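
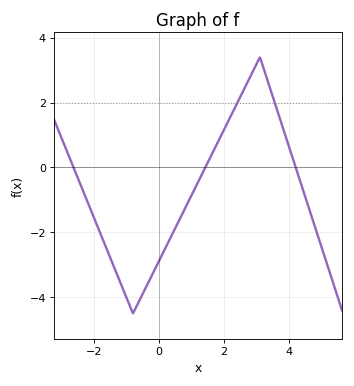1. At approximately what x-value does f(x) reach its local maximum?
3.2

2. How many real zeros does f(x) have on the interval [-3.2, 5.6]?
3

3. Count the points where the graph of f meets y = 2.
2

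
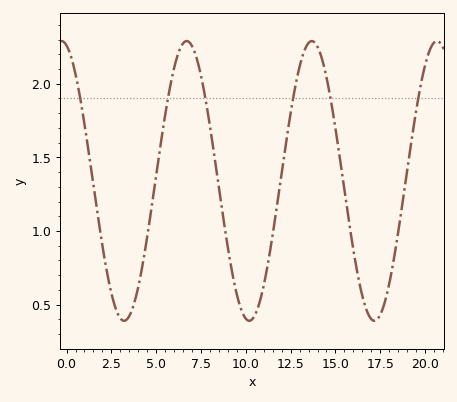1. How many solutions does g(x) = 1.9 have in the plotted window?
6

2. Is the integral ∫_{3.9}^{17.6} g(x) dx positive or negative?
positive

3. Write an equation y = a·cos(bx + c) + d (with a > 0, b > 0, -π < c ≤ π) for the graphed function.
y = 0.95cos(0.9x + 0.25) + 1.34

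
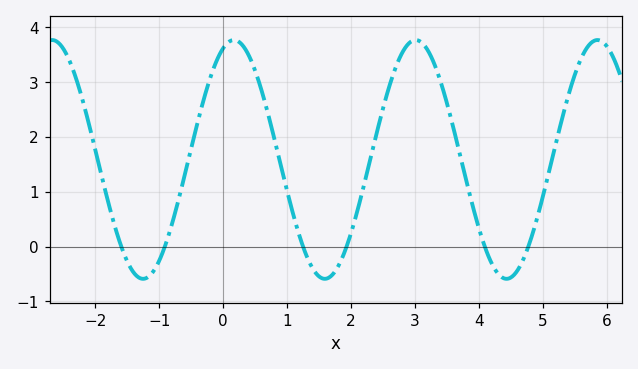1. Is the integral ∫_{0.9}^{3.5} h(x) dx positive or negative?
positive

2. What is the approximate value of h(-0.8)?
0.4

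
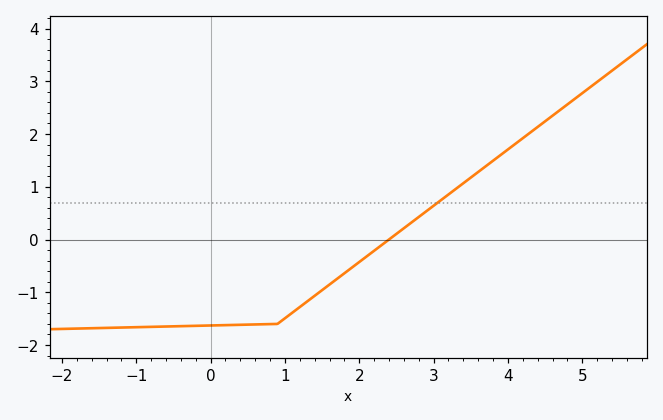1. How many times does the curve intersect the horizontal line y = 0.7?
1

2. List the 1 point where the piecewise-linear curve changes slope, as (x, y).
(0.9, -1.6)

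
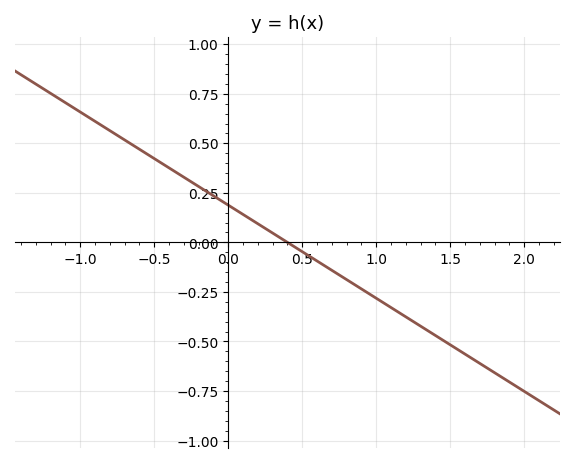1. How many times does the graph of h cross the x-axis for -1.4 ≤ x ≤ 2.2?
1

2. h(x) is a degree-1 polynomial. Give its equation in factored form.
y = -0.47(x - 0.4)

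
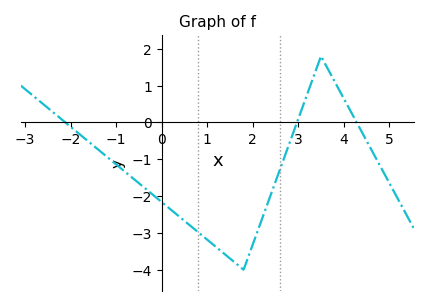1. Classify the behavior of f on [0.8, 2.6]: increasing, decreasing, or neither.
neither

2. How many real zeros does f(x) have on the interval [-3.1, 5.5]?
3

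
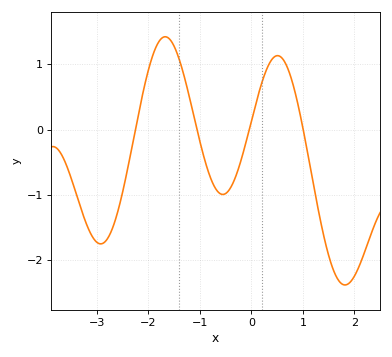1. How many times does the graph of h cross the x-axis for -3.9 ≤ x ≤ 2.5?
4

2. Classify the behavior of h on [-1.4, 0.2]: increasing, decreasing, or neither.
neither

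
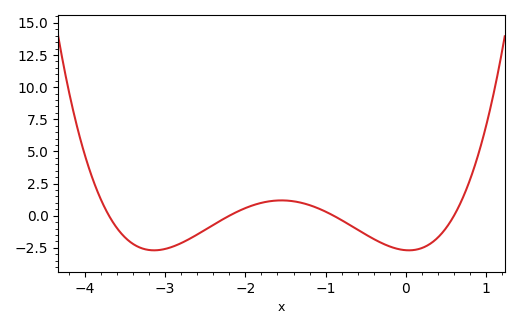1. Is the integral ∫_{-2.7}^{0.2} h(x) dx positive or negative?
negative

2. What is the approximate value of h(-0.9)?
0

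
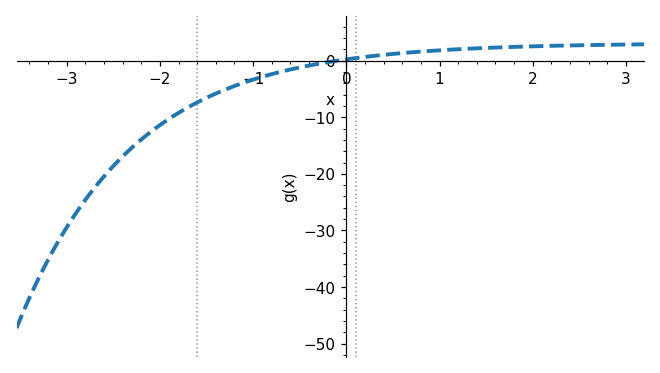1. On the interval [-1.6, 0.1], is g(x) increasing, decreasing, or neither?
increasing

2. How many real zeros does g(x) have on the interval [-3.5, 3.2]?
1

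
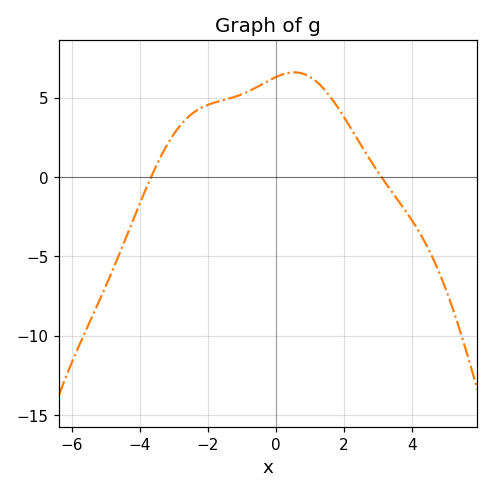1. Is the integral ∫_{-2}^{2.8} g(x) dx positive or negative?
positive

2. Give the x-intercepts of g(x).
-3.67, 3.11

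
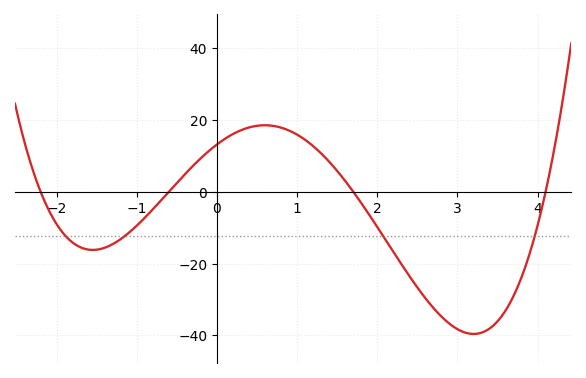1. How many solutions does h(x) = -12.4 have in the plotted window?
4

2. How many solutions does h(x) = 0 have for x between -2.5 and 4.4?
4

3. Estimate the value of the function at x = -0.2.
9.35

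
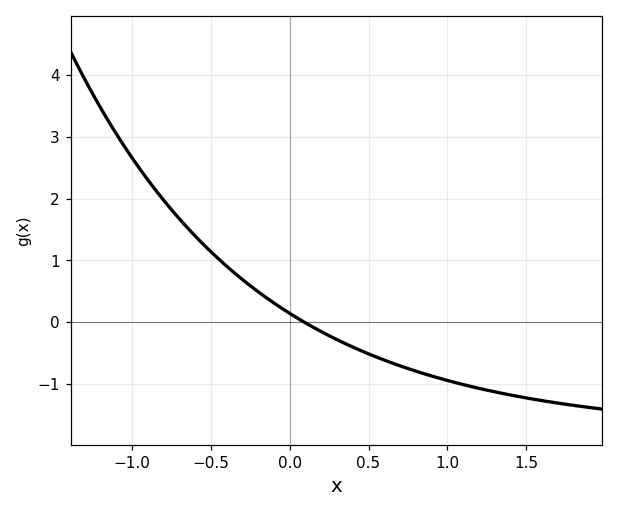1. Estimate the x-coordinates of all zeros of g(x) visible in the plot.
0.1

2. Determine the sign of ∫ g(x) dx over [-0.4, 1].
negative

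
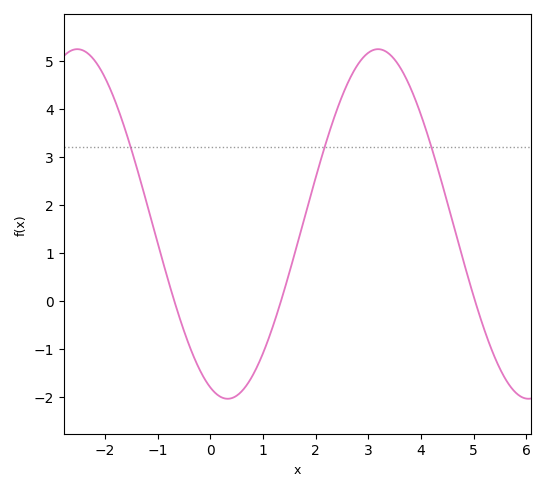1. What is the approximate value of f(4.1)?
3.54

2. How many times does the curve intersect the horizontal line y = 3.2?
3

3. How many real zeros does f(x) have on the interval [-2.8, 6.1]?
3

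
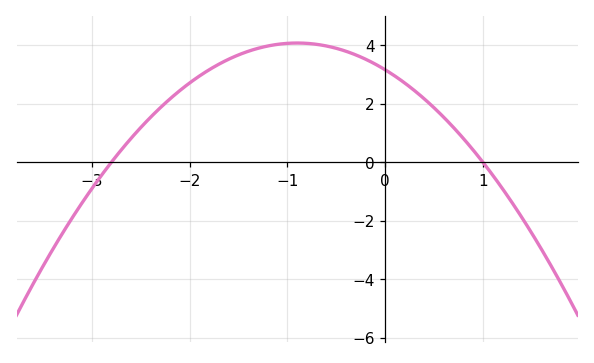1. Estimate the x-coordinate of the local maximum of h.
-0.9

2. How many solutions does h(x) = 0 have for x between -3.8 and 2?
2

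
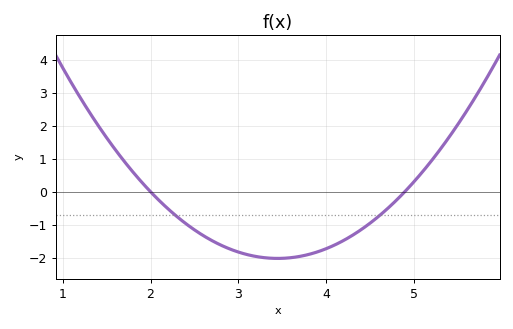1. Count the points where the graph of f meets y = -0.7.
2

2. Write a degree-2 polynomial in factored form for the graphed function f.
y = 0.96(x - 2)(x - 4.9)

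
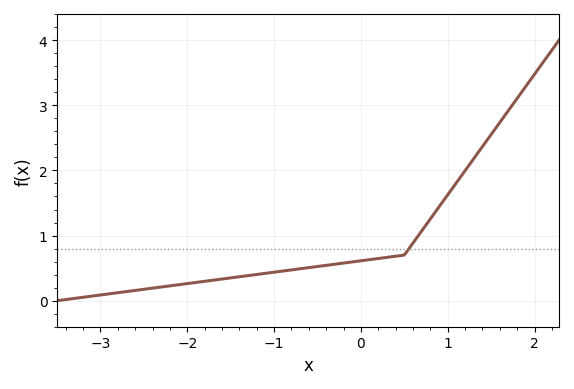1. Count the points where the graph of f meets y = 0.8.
1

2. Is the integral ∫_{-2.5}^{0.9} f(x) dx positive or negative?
positive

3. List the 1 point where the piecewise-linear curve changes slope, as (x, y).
(0.5, 0.7)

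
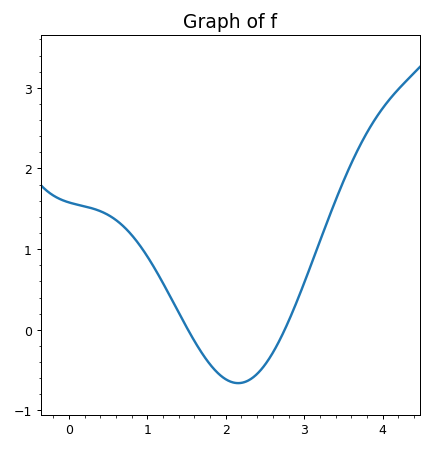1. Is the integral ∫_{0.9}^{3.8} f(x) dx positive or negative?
positive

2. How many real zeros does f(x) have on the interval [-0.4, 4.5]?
2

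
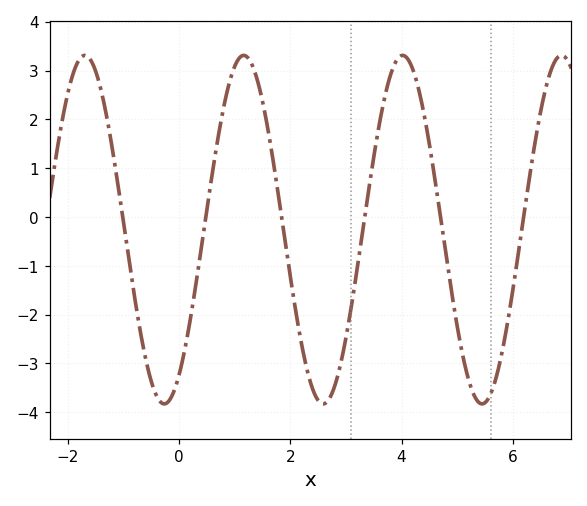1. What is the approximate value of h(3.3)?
-0.304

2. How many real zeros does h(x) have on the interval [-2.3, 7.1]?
6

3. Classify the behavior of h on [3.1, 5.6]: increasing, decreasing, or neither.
neither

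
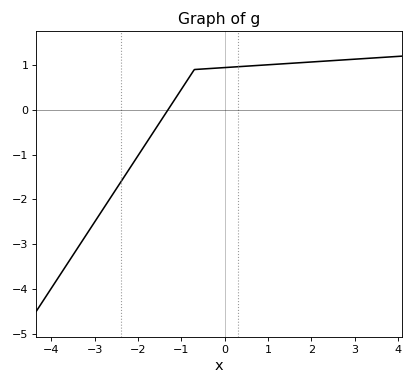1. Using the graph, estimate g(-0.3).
0.925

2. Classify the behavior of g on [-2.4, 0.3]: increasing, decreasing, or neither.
increasing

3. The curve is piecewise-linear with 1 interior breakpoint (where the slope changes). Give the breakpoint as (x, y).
(-0.7, 0.9)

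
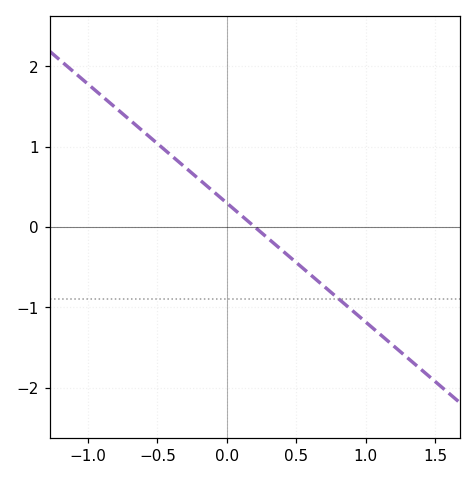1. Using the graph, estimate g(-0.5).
1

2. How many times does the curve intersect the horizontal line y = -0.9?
1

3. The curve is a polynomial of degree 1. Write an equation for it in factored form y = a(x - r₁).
y = -1.48(x - 0.2)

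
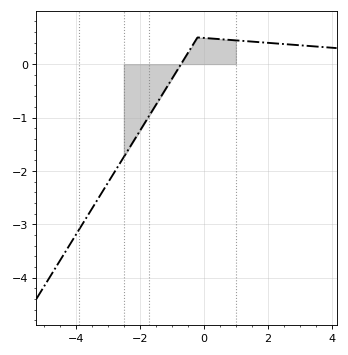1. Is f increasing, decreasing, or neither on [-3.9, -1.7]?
increasing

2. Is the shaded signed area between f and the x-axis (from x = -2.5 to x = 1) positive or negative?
negative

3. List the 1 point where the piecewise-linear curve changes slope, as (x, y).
(-0.2, 0.5)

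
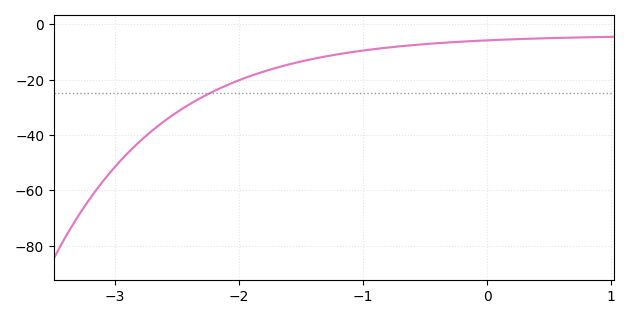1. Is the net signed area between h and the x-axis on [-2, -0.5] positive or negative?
negative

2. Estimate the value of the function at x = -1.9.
-18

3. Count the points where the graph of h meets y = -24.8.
1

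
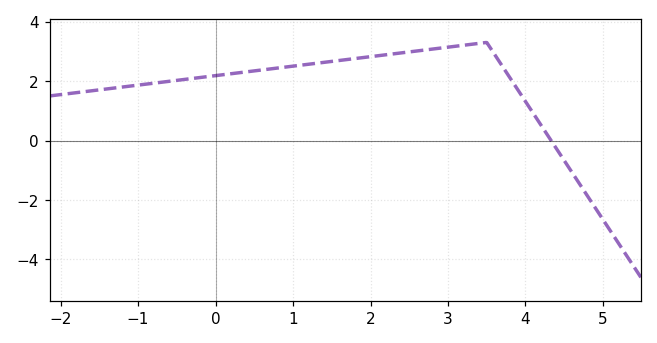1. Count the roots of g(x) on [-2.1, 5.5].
1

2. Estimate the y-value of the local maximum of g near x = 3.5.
3.3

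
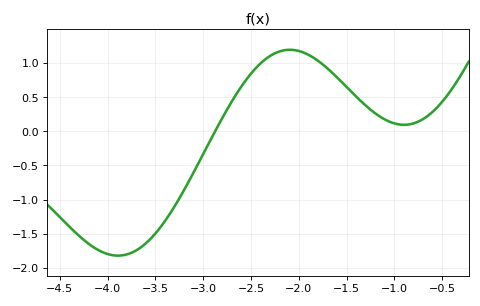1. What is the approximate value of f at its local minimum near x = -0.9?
0.1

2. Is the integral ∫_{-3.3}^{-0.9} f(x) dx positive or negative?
positive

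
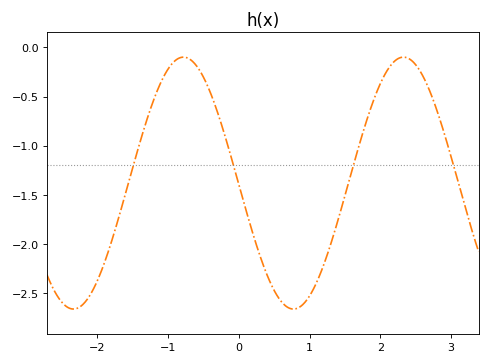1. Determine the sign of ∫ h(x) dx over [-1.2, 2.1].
negative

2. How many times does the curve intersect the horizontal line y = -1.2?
4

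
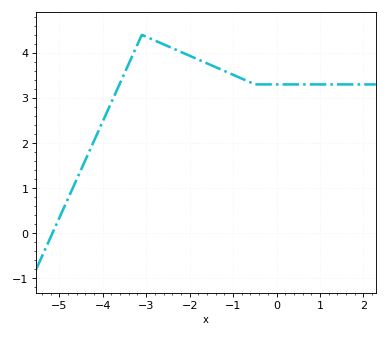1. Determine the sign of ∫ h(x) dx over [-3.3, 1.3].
positive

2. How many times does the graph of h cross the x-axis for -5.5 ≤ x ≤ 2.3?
1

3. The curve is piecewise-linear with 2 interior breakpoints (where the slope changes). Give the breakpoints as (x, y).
(-3.1, 4.4); (-0.5, 3.3)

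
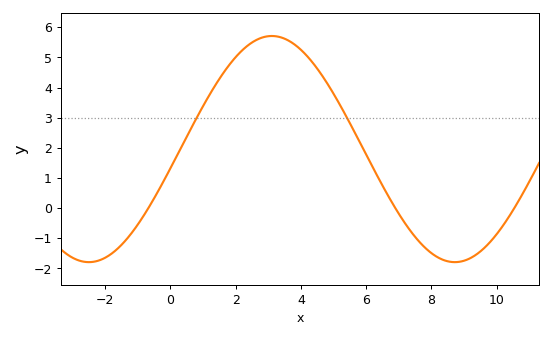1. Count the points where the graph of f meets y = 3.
2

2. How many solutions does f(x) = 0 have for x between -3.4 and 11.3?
3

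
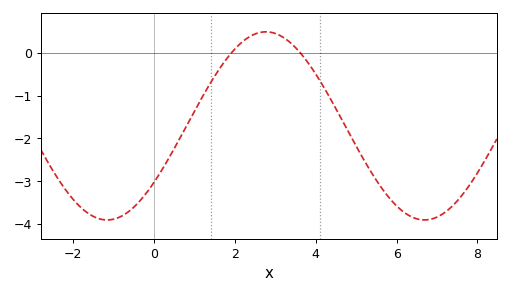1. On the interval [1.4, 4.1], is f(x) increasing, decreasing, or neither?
neither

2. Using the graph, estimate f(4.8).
-1.8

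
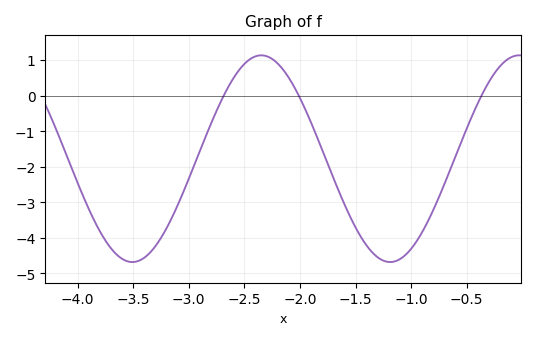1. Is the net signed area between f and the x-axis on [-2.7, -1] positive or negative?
negative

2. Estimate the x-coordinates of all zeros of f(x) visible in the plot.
-2.7, -2, -0.4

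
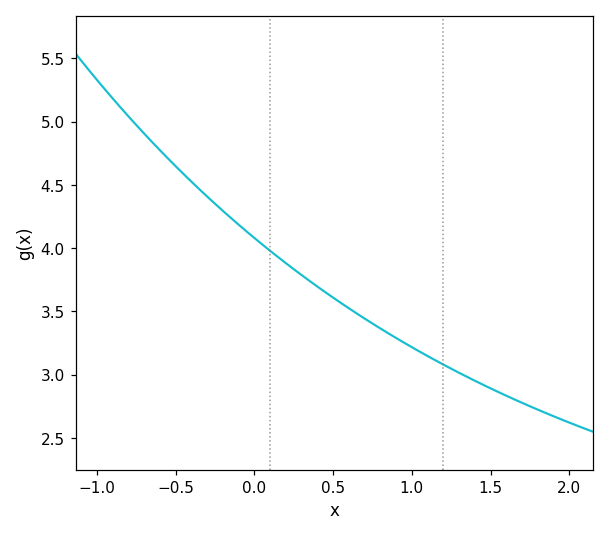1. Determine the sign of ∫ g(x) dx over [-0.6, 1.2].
positive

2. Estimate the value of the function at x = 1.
3.22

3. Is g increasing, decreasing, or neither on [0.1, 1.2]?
decreasing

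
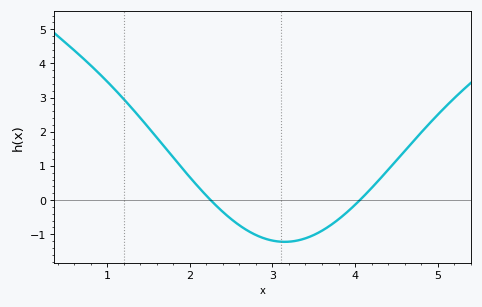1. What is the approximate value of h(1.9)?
0.949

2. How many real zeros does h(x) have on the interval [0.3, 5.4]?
2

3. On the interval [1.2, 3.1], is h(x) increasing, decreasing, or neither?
decreasing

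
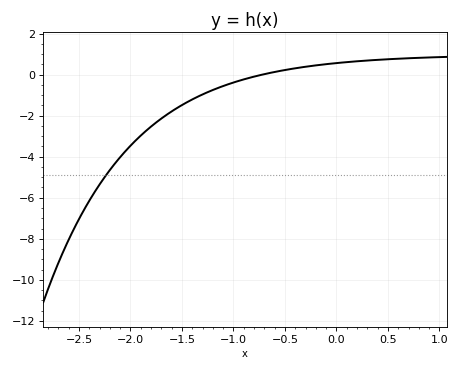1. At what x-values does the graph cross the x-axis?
-0.718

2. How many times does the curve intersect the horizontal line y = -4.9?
1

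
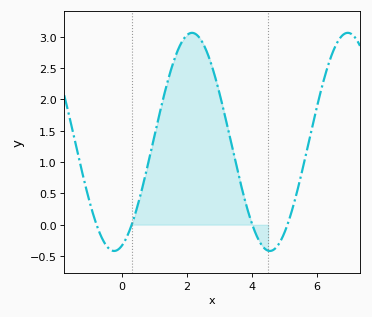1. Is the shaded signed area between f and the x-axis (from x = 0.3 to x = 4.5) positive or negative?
positive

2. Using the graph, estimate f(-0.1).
-0.389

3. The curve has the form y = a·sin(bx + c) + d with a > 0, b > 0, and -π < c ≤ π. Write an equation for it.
y = 1.74sin(1.31x - 1.25) + 1.32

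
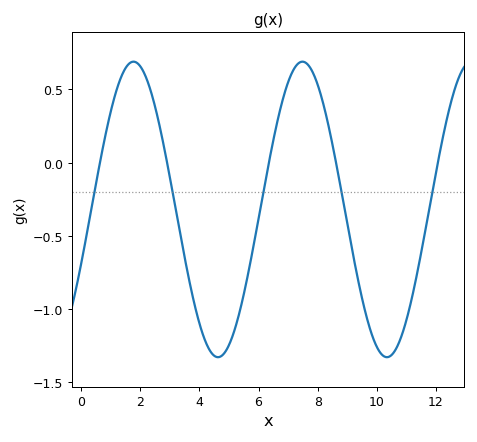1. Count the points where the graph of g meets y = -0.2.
5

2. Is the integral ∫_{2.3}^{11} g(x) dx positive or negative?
negative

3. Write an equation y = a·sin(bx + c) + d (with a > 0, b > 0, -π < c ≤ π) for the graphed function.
y = 1.01sin(1.1x - 0.38) - 0.32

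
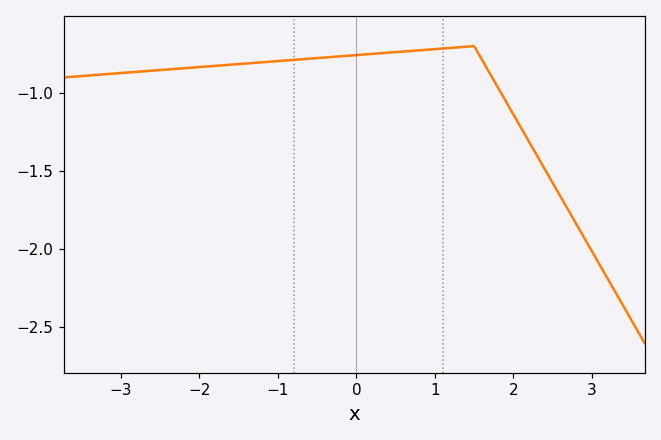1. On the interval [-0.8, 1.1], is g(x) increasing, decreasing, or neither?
increasing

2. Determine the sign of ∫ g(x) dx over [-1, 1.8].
negative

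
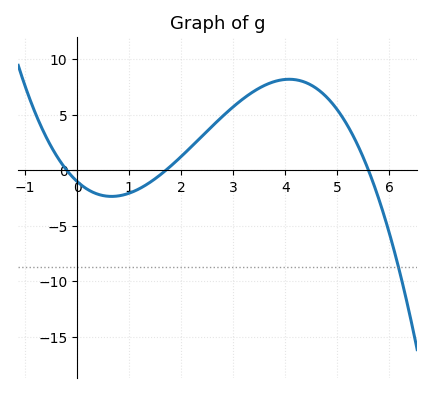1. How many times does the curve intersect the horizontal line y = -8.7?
1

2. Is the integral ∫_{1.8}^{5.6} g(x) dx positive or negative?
positive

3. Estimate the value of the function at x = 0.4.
-2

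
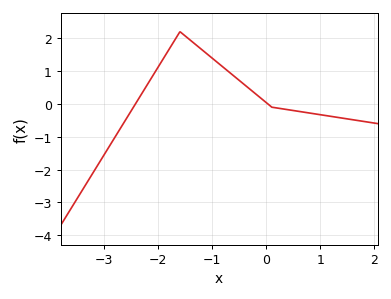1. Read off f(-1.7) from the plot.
1.93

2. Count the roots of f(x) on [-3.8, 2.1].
2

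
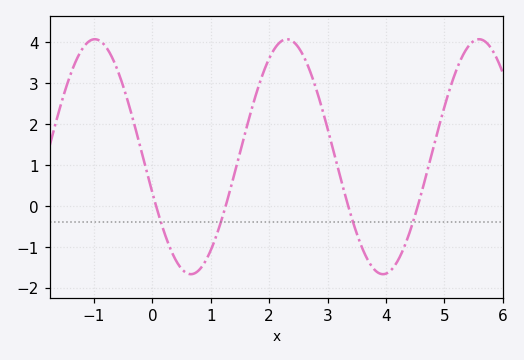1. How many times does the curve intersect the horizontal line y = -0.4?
4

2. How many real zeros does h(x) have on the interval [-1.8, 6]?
4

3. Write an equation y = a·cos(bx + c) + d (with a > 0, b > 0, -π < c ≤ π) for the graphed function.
y = 2.87cos(1.9x + 1.9) + 1.2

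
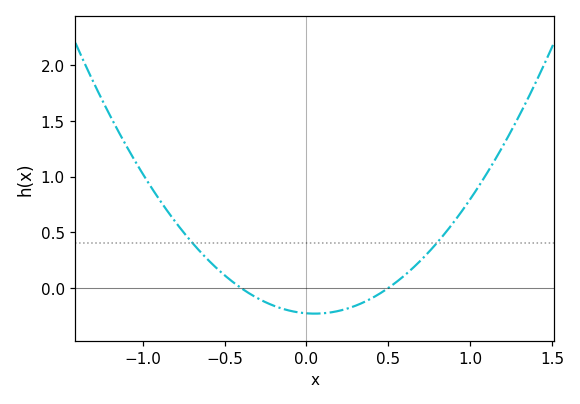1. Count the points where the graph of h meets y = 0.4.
2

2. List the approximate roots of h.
-0.4, 0.5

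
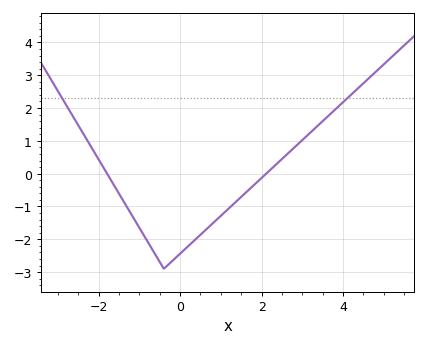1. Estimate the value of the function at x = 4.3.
2.52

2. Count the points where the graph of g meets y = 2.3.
2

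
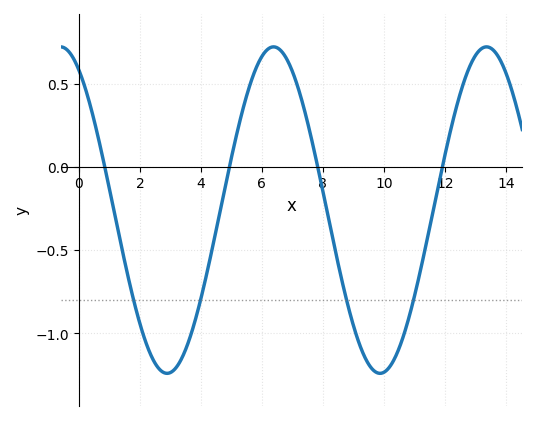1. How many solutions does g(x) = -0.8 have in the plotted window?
4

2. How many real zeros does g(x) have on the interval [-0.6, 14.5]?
4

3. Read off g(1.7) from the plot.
-0.729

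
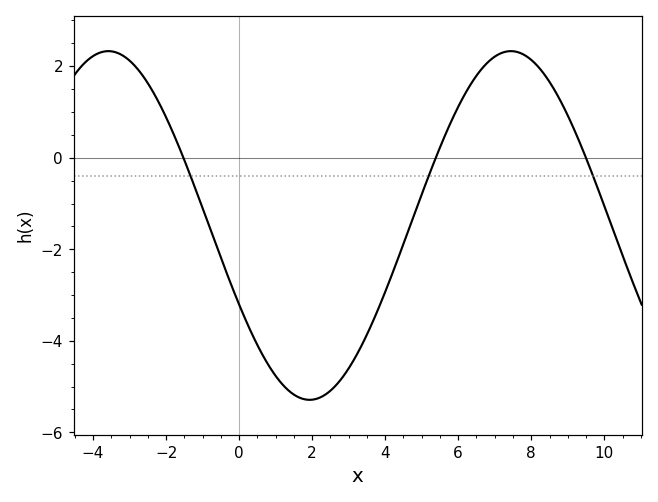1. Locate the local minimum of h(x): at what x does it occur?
1.93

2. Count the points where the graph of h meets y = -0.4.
3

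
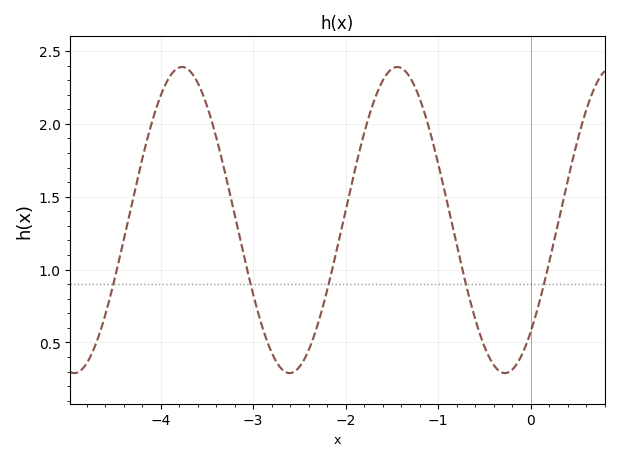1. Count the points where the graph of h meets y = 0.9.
5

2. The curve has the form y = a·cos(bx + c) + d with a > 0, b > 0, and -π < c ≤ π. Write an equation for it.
y = 1.05cos(2.7x - 2.39) + 1.34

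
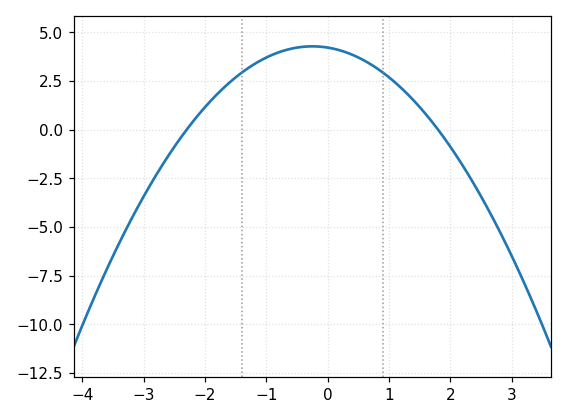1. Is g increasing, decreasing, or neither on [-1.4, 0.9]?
neither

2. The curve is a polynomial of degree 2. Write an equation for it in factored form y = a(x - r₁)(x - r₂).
y = -1.02(x + 2.3)(x - 1.8)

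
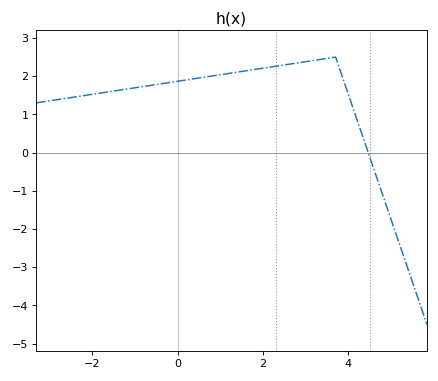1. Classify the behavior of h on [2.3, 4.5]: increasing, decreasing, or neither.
neither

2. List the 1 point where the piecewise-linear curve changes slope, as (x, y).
(3.7, 2.5)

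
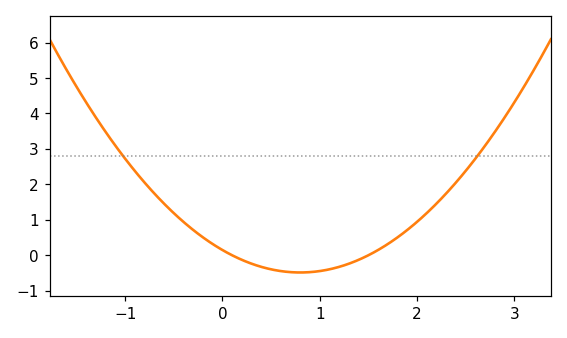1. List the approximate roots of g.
0.1, 1.5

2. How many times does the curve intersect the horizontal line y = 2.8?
2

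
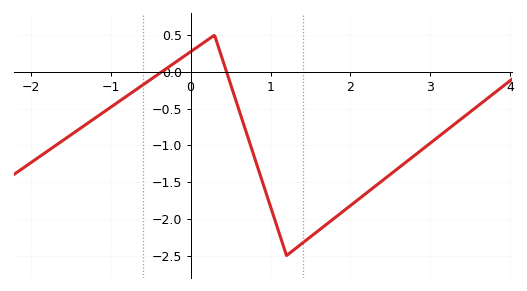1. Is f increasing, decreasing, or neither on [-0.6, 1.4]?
neither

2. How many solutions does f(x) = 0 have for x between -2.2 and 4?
2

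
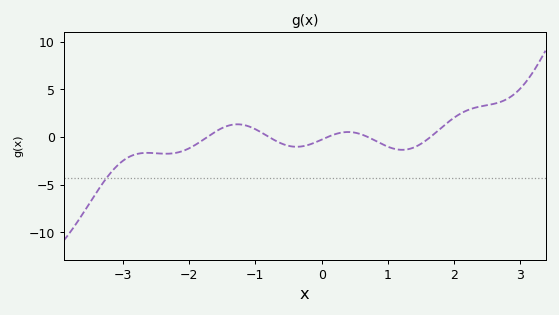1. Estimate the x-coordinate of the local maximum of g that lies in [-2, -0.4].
-1.3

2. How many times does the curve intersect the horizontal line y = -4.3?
1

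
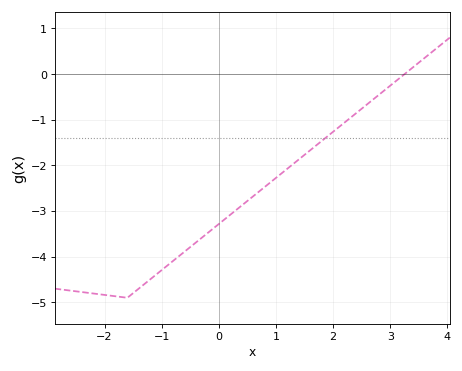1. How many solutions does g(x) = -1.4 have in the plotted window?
1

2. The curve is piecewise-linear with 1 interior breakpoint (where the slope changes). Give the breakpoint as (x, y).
(-1.6, -4.9)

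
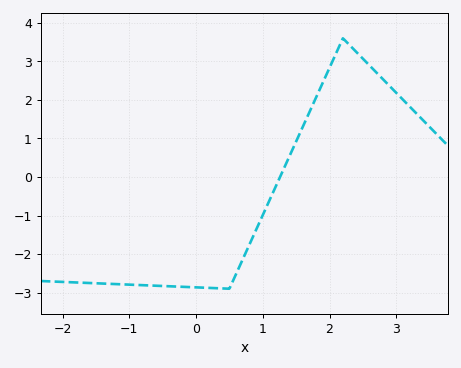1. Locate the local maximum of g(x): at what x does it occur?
2.2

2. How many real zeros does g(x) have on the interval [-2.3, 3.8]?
1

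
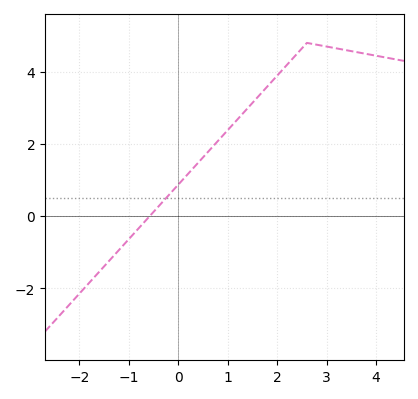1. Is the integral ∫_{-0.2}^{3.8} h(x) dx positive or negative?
positive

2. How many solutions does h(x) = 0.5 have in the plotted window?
1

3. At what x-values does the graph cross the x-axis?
-0.6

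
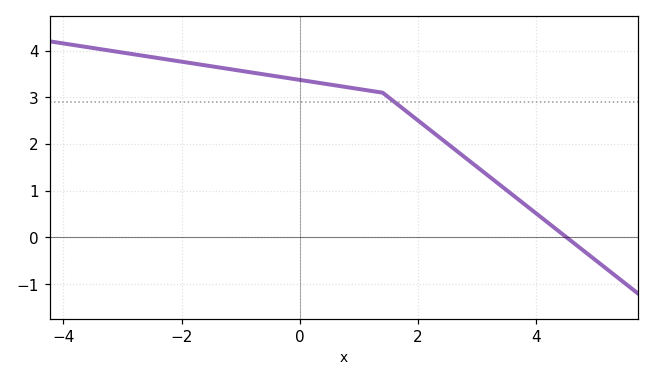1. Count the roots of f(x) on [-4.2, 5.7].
1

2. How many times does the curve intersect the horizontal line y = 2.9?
1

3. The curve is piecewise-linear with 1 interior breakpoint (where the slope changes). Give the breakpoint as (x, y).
(1.4, 3.1)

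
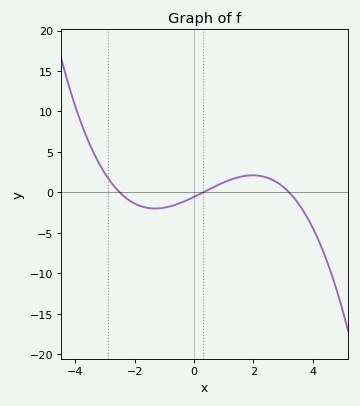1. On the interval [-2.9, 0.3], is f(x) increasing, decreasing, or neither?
neither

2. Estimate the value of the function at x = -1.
-2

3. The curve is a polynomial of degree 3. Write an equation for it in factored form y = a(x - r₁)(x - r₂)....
y = -0.23(x + 2.5)(x - 0.3)(x - 3.2)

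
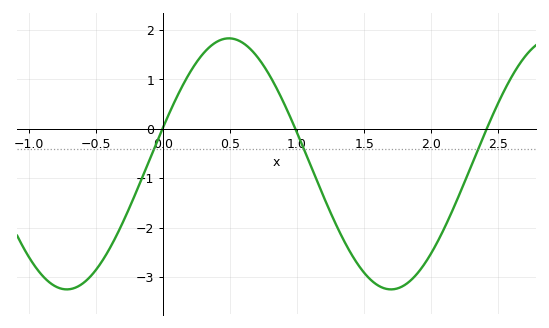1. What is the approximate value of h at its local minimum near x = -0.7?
-3.25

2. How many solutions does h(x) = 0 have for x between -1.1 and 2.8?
3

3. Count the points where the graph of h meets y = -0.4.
3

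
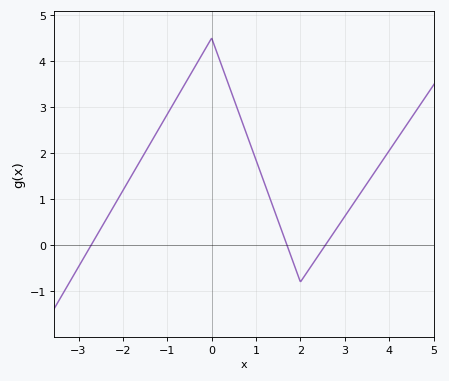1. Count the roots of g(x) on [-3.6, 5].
3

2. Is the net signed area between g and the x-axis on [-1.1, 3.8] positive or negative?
positive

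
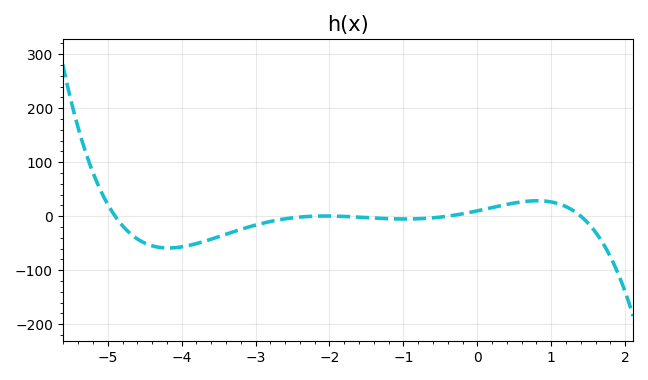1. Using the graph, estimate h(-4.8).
-20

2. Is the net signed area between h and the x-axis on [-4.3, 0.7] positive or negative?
negative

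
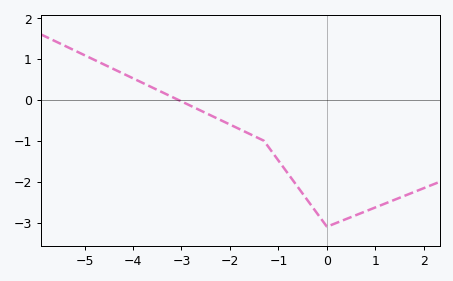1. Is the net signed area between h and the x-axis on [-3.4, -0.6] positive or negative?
negative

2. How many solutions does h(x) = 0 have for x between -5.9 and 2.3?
1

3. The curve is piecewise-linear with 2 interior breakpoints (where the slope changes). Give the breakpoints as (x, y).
(-1.3, -1); (0, -3.1)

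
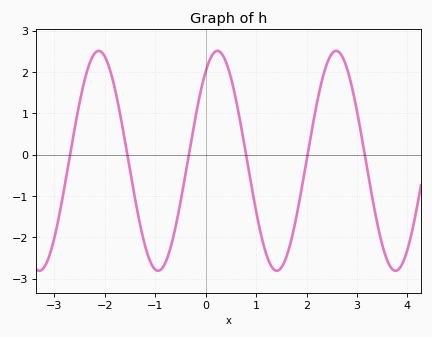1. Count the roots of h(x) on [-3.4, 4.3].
6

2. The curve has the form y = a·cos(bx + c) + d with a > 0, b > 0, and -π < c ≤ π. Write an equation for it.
y = 2.66cos(2.7x - 0.62) - 0.15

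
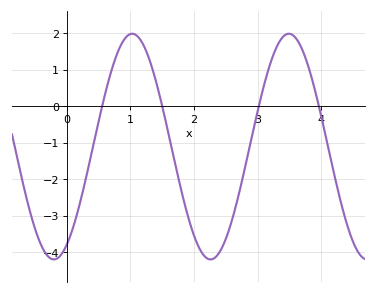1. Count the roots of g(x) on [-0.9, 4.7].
4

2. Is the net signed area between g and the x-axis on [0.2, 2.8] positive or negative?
negative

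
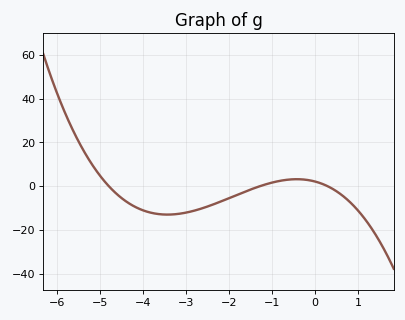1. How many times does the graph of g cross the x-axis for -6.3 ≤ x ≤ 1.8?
3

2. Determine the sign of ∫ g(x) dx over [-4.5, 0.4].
negative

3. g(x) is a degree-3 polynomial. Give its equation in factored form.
y = -1.18(x + 4.8)(x + 1.3)(x - 0.3)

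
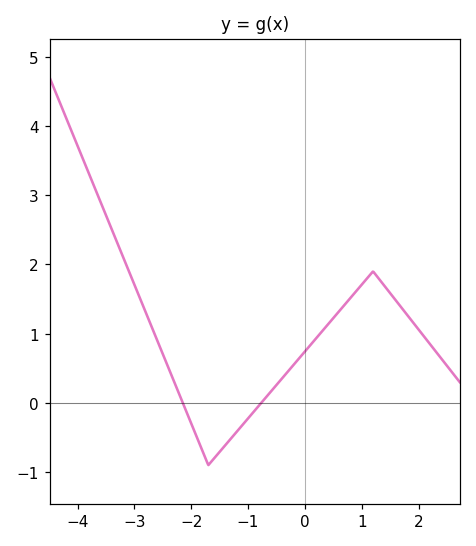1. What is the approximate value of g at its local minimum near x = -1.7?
-0.9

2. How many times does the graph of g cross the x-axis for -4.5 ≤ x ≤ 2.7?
2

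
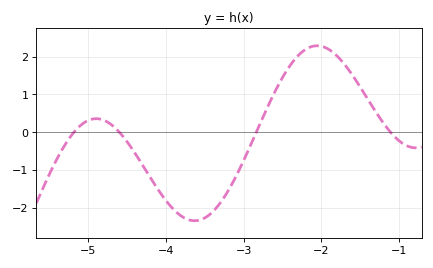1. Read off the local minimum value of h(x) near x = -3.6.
-2.3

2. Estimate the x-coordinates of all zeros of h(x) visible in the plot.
-5.2, -4.6, -2.8, -1.1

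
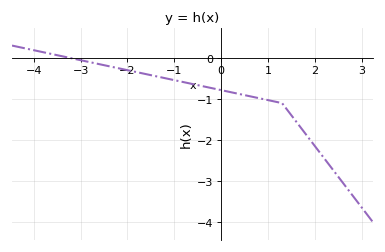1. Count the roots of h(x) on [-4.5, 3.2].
1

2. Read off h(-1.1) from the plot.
-0.5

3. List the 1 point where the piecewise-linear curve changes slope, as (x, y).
(1.3, -1.1)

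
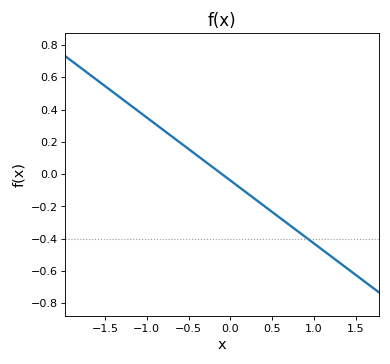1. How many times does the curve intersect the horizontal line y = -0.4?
1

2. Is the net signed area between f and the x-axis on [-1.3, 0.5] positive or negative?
positive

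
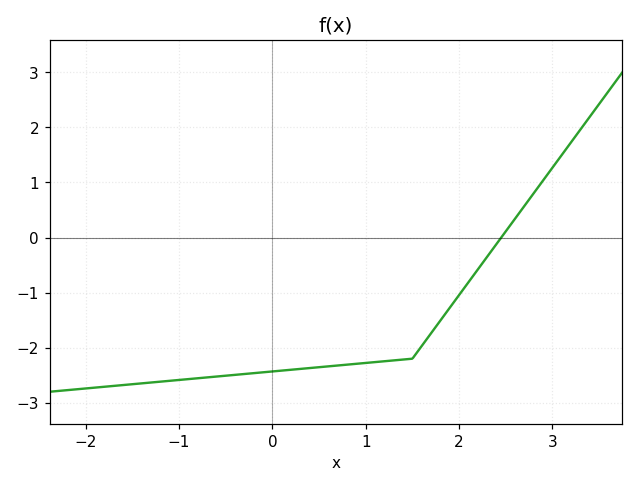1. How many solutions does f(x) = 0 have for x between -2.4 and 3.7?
1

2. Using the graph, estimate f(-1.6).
-2.68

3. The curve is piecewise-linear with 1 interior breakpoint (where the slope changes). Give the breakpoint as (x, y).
(1.5, -2.2)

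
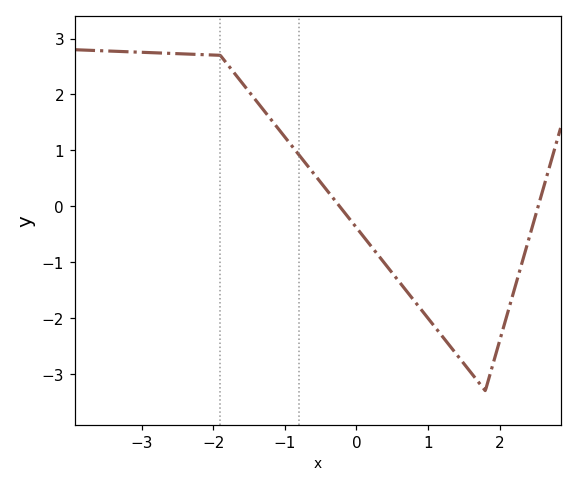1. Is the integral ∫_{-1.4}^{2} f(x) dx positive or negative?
negative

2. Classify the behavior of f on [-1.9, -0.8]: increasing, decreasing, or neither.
decreasing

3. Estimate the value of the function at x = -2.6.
2.7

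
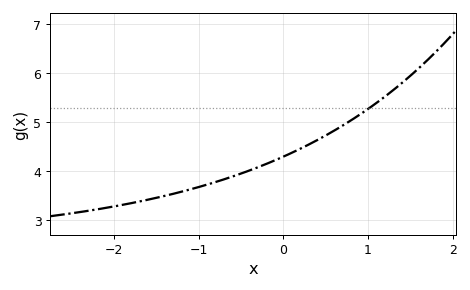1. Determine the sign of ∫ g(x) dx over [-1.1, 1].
positive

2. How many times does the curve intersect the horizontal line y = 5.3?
1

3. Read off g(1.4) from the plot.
5.8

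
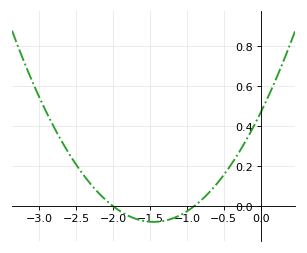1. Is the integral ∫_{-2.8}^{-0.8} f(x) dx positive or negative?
positive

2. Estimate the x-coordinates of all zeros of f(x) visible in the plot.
-2, -0.9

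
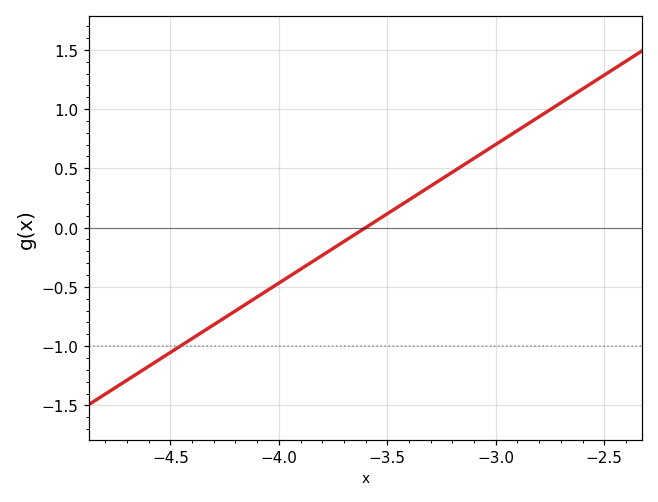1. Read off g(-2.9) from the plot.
0.819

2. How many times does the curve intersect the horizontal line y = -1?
1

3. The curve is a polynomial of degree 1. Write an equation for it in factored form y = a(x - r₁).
y = 1.17(x + 3.6)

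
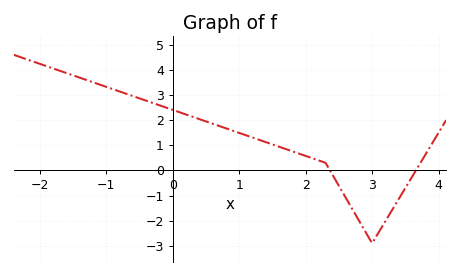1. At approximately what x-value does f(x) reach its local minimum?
3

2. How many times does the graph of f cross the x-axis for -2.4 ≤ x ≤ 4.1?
2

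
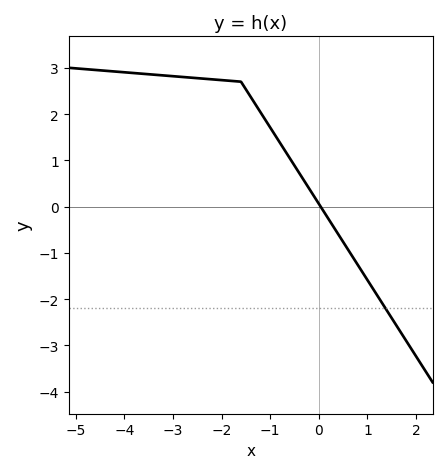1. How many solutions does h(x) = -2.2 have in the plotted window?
1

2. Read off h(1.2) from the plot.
-1.9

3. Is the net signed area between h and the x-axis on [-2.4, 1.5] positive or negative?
positive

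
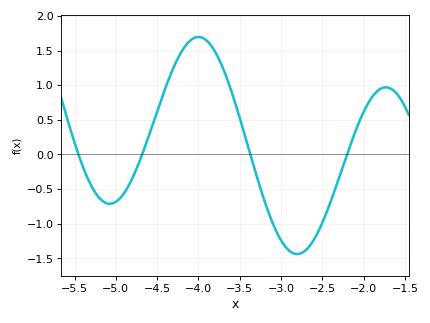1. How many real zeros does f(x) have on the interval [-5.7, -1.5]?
4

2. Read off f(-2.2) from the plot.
0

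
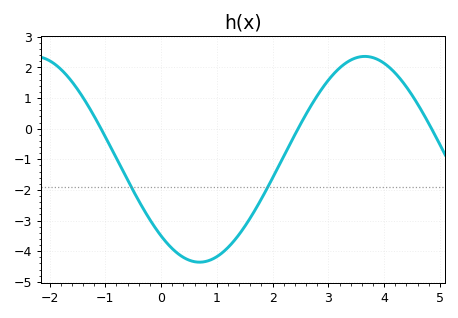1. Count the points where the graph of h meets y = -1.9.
2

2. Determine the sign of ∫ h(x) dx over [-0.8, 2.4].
negative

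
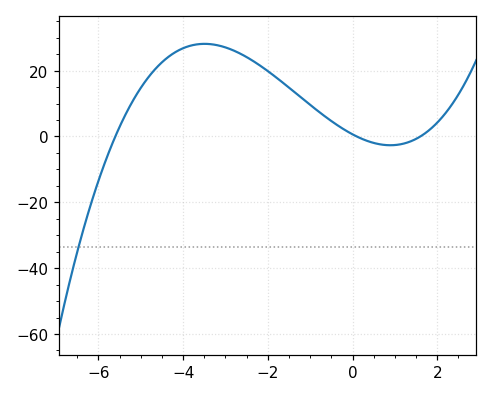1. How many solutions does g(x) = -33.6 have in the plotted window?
1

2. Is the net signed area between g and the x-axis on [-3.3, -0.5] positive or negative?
positive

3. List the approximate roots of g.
-5.6, 0.2, 1.6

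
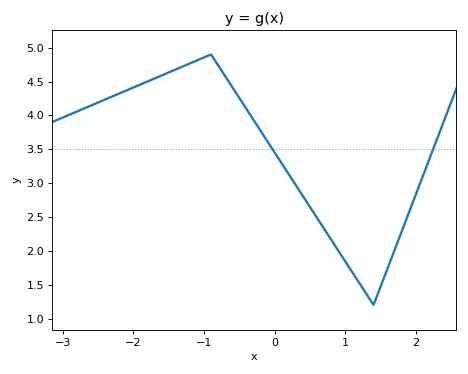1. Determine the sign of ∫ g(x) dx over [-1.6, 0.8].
positive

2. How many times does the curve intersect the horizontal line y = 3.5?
2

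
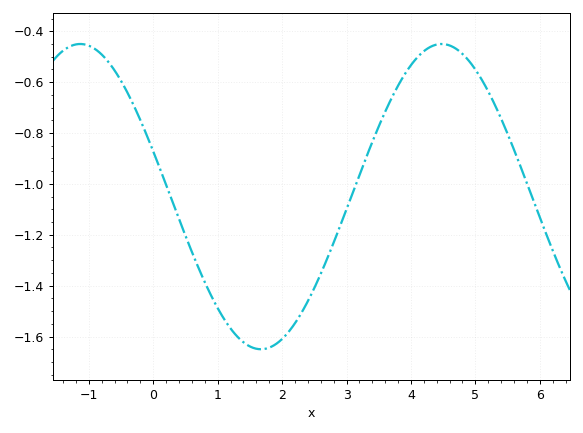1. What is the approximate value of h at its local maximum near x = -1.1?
-0.45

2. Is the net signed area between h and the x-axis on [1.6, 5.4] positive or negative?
negative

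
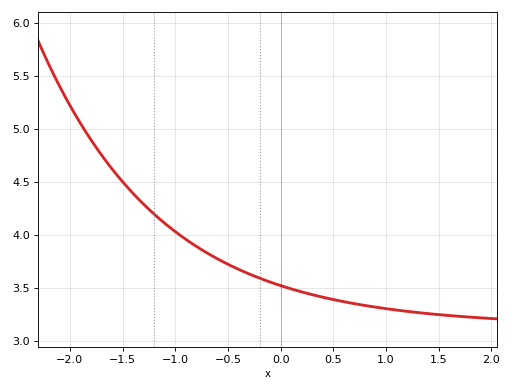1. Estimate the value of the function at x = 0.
3.5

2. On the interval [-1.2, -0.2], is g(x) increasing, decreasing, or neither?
decreasing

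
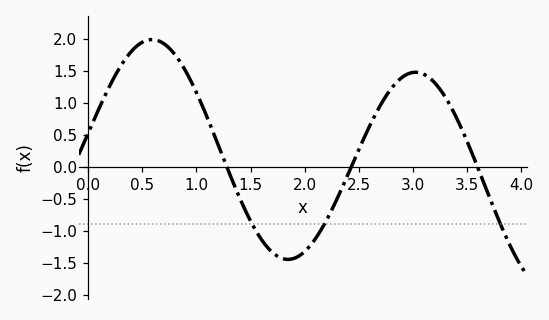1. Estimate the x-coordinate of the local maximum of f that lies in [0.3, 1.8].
0.6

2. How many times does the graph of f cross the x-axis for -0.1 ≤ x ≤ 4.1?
3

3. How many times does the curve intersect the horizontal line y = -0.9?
3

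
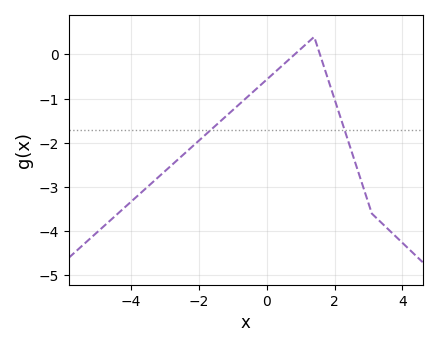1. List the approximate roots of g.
0.821, 1.57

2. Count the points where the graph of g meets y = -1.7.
2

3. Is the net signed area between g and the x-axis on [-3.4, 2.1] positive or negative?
negative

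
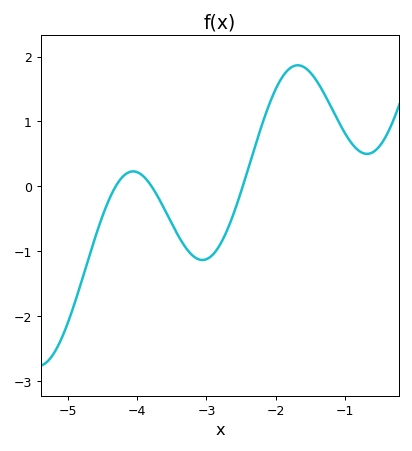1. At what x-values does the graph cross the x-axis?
-4.3, -3.8, -2.5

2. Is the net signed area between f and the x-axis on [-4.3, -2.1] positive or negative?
negative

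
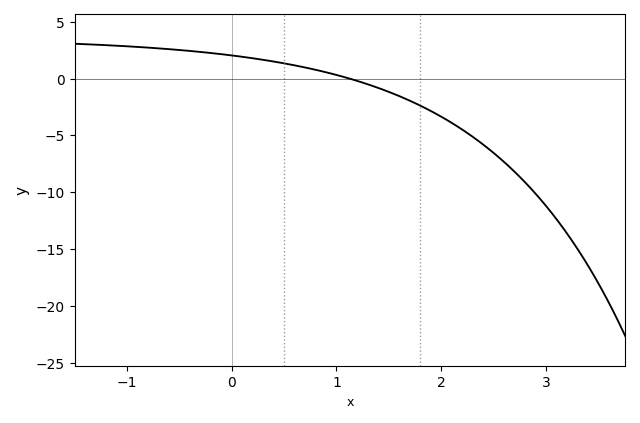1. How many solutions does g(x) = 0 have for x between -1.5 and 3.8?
1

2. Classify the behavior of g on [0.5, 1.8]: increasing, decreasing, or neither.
decreasing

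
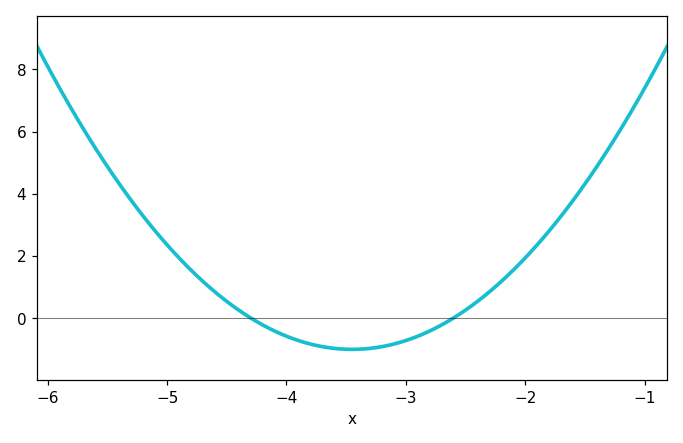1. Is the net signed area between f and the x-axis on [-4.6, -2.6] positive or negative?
negative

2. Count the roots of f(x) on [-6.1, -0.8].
2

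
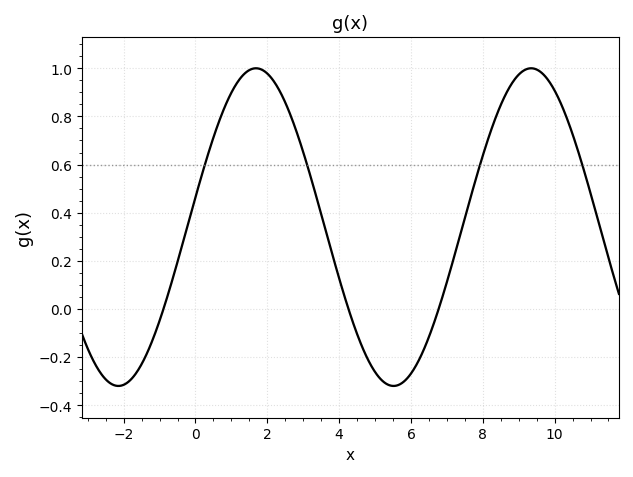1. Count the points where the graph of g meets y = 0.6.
4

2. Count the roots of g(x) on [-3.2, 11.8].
3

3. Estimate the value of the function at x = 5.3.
-0.3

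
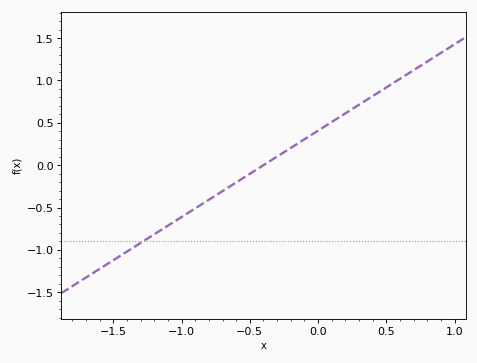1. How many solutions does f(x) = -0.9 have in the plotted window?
1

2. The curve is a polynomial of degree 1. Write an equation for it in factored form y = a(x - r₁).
y = 1.02(x + 0.4)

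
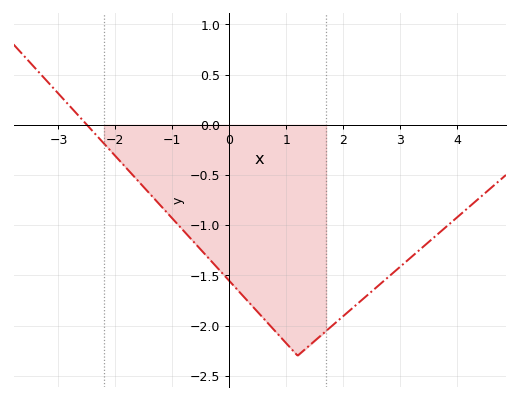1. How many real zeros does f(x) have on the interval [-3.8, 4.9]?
1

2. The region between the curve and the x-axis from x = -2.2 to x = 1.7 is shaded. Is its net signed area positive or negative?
negative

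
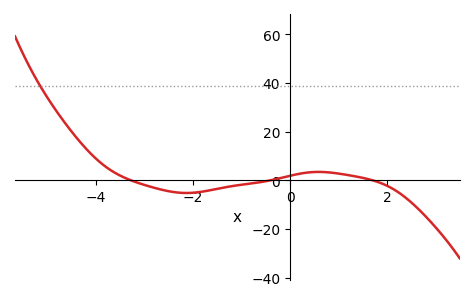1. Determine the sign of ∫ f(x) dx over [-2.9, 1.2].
negative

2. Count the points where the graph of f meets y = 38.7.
1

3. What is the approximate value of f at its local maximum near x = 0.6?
3.44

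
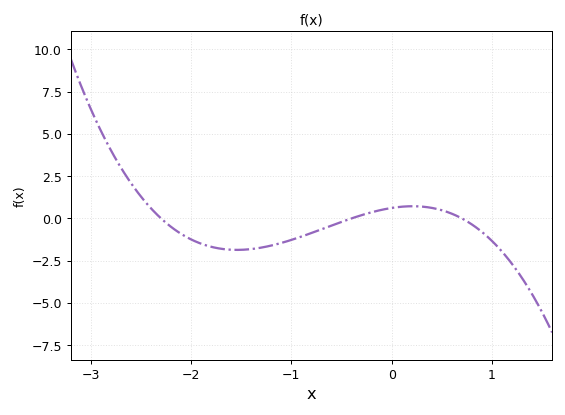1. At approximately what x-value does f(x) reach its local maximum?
0.211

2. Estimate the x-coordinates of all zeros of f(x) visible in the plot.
-2.3, -0.4, 0.7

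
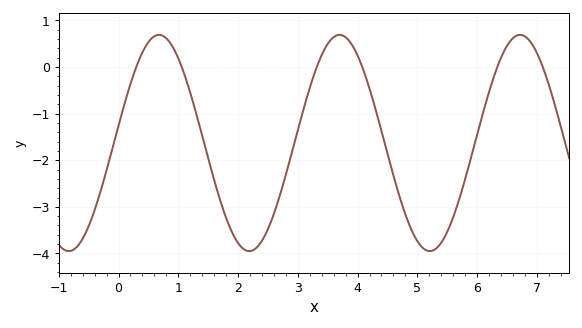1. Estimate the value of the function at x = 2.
-3.78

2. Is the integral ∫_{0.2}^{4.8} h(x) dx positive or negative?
negative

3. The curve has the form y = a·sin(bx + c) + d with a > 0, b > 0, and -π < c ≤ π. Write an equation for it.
y = 2.32sin(2.08x + 0.162) - 1.63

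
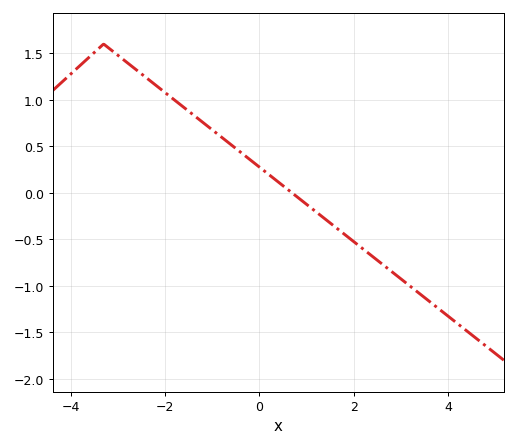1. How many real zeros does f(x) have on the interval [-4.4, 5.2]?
1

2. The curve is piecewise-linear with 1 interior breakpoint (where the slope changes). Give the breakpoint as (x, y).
(-3.3, 1.6)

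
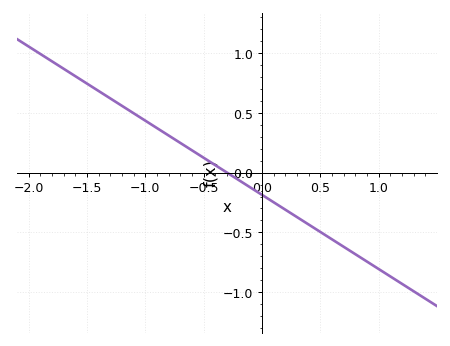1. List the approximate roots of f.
-0.3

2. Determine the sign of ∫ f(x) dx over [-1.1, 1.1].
negative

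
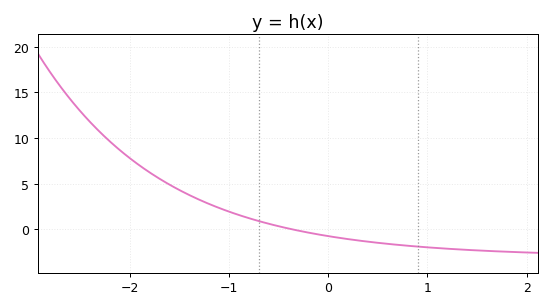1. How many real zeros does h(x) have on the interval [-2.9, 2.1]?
1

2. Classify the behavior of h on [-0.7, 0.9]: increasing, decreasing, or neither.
decreasing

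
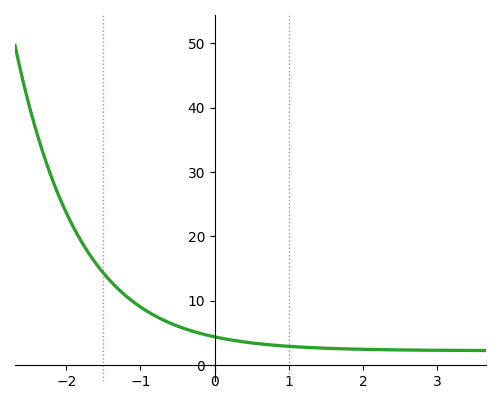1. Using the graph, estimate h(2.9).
2.34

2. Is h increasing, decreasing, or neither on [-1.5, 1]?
decreasing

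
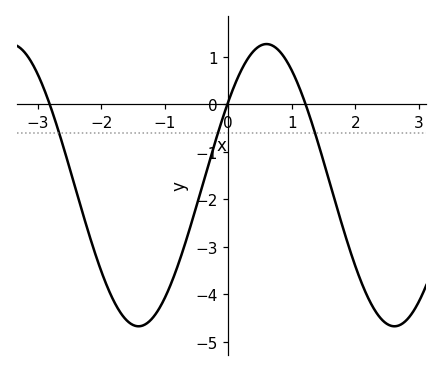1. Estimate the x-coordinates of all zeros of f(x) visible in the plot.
-2.8, 0, 1.2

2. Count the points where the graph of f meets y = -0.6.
3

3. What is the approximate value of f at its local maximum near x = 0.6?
1.3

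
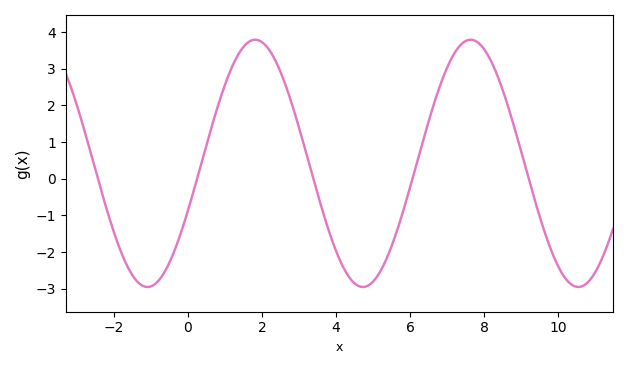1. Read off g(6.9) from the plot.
2.79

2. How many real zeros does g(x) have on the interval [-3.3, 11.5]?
5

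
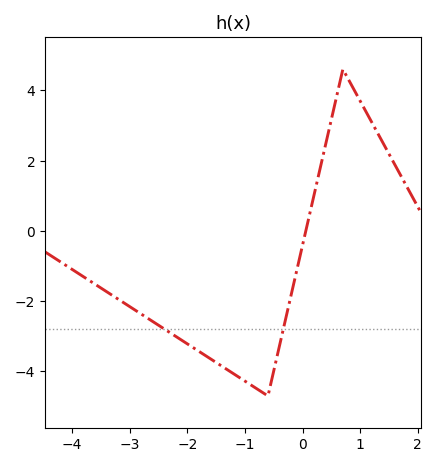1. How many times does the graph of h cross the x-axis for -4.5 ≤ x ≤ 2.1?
1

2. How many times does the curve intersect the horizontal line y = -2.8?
2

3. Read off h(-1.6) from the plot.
-3.64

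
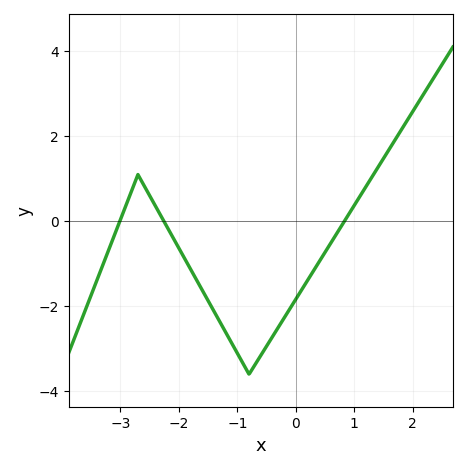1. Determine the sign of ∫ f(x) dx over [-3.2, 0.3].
negative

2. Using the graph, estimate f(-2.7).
1.2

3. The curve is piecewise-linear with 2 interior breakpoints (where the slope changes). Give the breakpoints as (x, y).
(-2.7, 1.1); (-0.8, -3.6)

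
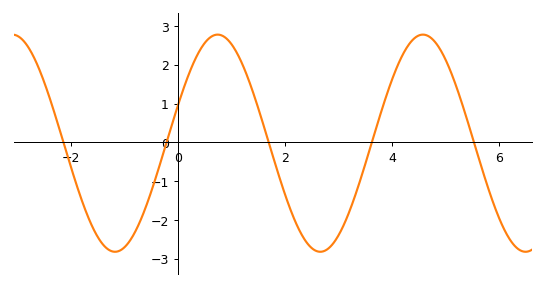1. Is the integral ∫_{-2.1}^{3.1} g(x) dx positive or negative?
negative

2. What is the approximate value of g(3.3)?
-1.4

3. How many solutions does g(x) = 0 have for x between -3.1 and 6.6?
5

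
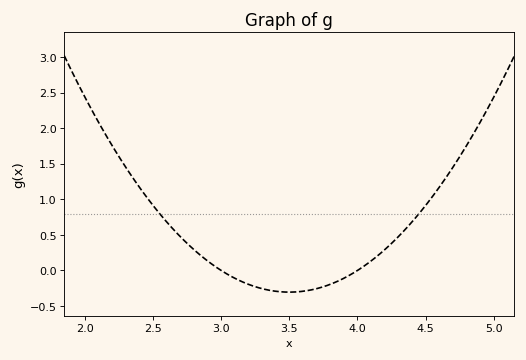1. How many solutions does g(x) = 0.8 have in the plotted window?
2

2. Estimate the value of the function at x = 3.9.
-0.1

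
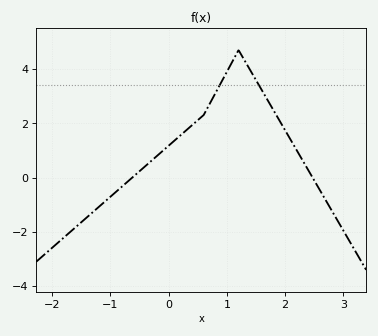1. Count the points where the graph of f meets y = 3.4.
2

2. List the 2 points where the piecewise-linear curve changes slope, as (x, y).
(0.6, 2.3); (1.2, 4.7)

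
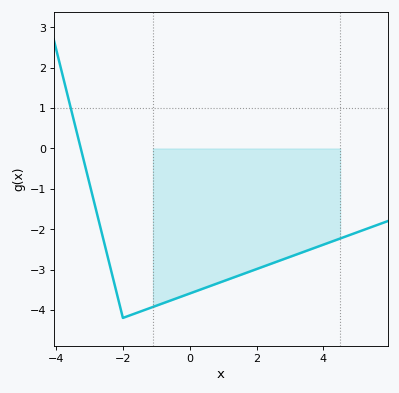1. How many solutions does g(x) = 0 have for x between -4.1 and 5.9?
1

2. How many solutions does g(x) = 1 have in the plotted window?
1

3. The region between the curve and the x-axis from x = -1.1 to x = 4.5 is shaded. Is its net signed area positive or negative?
negative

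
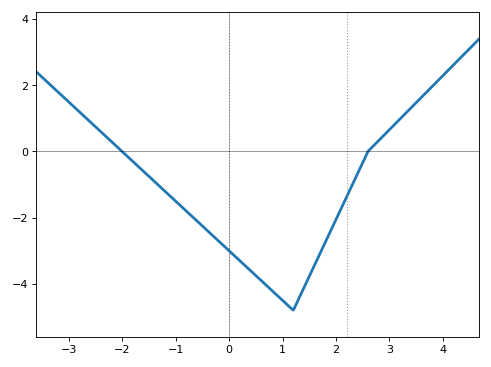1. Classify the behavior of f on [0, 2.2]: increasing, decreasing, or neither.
neither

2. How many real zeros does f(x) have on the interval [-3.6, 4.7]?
2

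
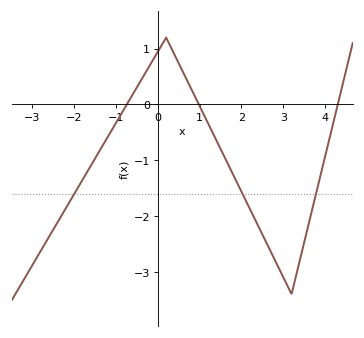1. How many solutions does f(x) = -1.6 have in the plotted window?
3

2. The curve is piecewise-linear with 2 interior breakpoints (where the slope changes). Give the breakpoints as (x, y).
(0.2, 1.2); (3.2, -3.4)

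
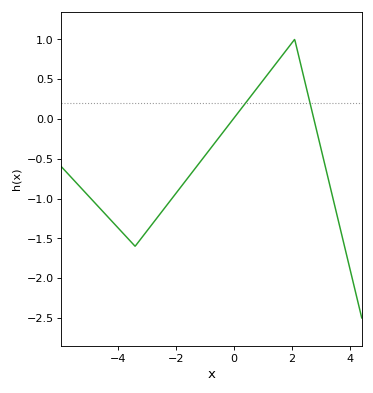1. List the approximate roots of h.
0, 2.8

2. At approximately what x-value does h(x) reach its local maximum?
2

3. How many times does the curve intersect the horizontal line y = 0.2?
2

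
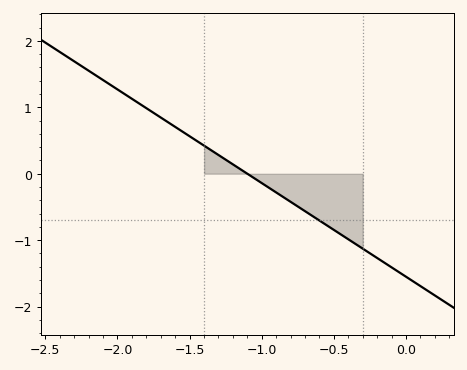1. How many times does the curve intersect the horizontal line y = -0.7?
1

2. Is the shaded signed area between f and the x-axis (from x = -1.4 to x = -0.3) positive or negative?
negative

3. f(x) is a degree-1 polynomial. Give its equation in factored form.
y = -1.41(x + 1.1)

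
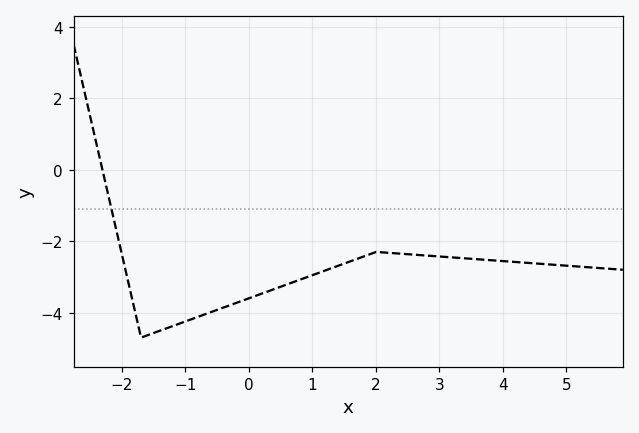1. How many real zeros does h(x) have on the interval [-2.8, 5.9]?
1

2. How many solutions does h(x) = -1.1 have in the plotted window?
1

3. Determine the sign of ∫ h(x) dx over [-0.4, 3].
negative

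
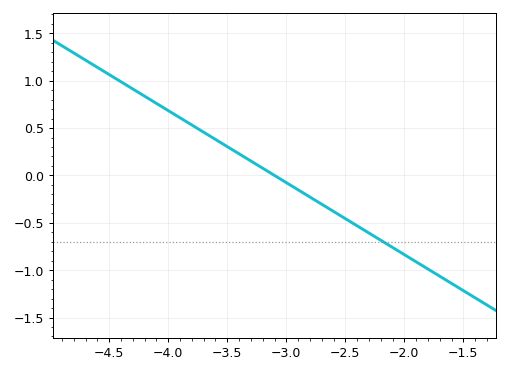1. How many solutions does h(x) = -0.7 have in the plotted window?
1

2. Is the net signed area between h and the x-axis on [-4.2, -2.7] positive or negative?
positive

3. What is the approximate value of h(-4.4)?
0.988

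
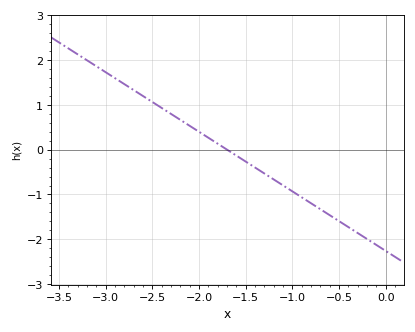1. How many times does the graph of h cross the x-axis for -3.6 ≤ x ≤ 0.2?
1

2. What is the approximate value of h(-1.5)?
-0.266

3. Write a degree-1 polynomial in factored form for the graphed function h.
y = -1.33(x + 1.7)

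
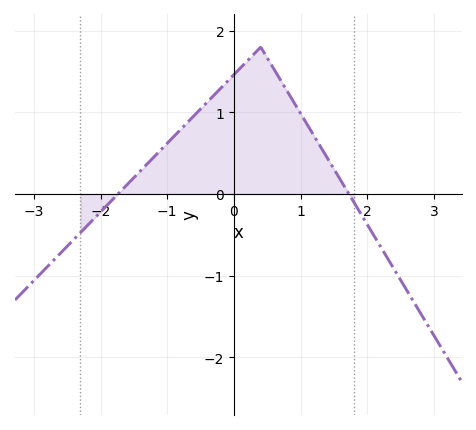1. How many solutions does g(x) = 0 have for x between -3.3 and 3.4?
2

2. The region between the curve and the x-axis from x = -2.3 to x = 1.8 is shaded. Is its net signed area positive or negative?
positive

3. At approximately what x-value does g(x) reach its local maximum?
0.4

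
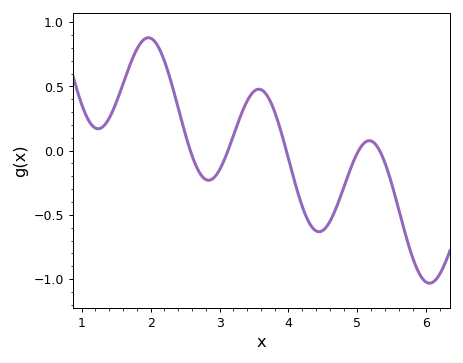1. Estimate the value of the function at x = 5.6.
-0.457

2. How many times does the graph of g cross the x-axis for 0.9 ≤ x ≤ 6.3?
5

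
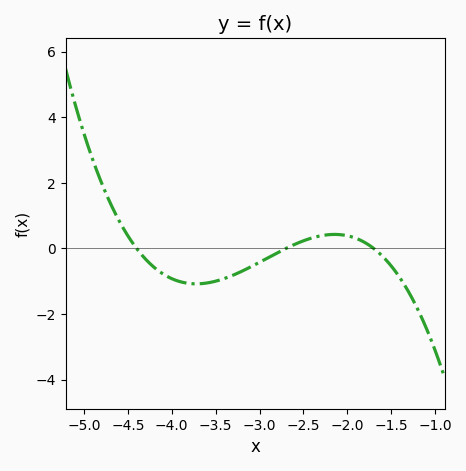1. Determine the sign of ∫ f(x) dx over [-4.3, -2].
negative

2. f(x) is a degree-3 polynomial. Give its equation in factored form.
y = -0.77(x + 4.4)(x + 2.7)(x + 1.7)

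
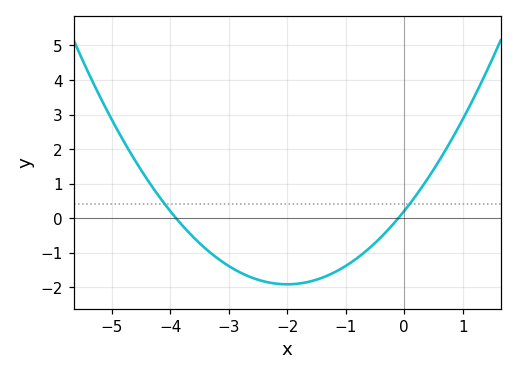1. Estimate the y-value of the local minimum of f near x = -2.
-1.91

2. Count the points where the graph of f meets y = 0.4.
2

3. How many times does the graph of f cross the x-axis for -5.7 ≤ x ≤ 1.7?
2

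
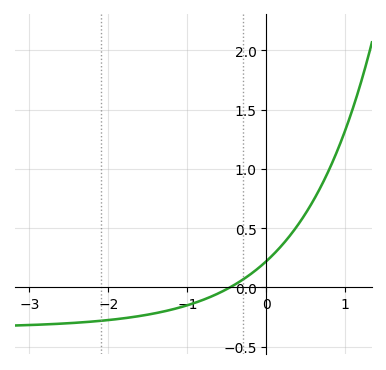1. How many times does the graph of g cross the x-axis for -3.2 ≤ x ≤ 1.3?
1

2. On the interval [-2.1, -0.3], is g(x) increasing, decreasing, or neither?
increasing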